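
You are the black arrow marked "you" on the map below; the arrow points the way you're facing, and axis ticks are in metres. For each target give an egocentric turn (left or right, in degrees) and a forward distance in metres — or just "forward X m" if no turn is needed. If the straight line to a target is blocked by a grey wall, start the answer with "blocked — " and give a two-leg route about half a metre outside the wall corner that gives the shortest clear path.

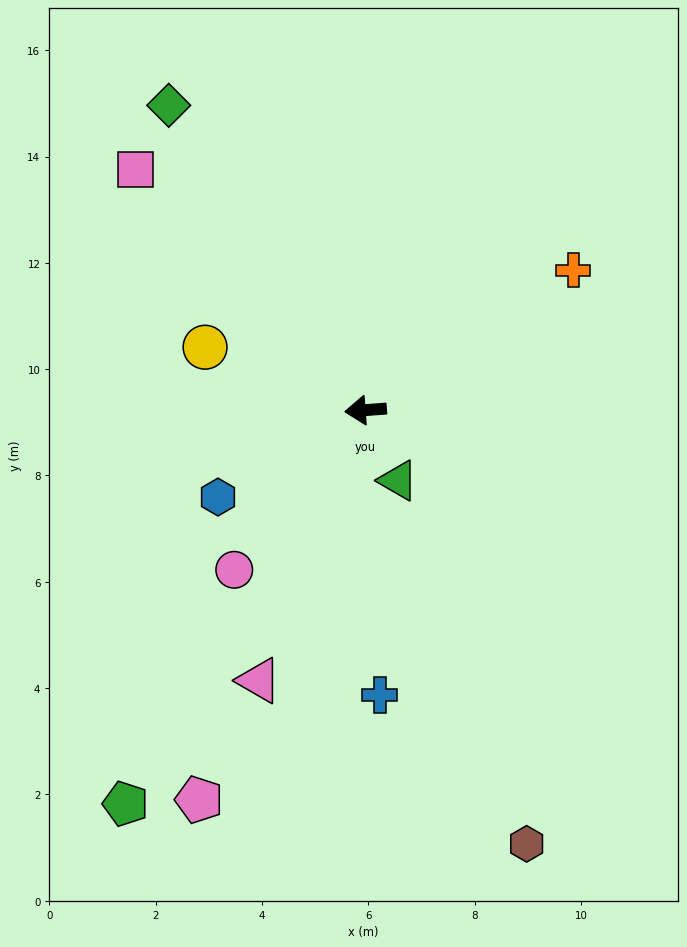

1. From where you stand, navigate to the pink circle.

turn left 46°, forward 3.9 m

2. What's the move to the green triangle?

turn left 111°, forward 1.5 m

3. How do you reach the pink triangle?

turn left 64°, forward 5.5 m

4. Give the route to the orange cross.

turn right 150°, forward 4.7 m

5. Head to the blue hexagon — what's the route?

turn left 26°, forward 3.2 m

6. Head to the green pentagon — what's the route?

turn left 54°, forward 8.7 m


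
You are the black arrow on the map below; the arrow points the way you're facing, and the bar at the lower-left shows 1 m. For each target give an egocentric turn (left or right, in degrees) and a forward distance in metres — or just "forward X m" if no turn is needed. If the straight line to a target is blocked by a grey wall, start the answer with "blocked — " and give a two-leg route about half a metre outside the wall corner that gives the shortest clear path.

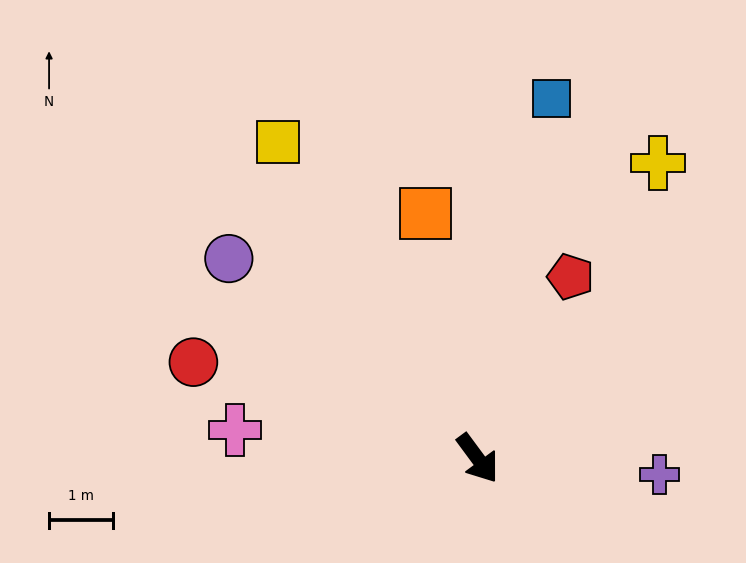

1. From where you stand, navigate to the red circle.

turn right 145°, forward 4.7 m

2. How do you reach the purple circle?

turn right 165°, forward 5.0 m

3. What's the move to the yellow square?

turn left 176°, forward 5.9 m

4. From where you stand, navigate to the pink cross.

turn right 133°, forward 3.8 m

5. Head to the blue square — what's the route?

turn left 132°, forward 5.8 m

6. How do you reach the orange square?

turn left 156°, forward 3.9 m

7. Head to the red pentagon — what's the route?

turn left 116°, forward 3.2 m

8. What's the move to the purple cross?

turn left 48°, forward 2.9 m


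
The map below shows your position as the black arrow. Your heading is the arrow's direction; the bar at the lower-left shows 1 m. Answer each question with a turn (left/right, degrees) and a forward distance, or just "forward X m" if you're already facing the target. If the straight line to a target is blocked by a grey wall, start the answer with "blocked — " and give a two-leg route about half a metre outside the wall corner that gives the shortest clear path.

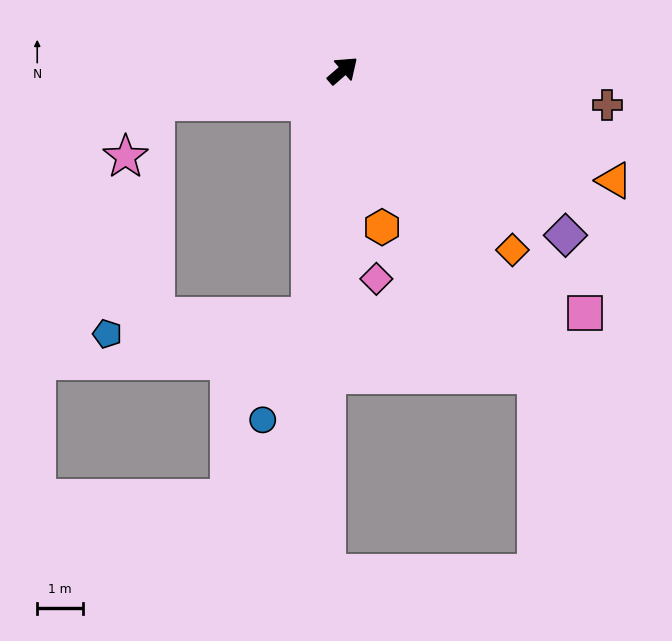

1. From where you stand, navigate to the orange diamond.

turn right 88°, forward 5.4 m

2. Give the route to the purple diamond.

turn right 78°, forward 6.1 m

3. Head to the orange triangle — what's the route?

turn right 63°, forward 6.4 m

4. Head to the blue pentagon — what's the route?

blocked — turn right 138°, forward 5.4 m, then turn right 78°, forward 4.5 m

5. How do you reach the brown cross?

turn right 48°, forward 5.8 m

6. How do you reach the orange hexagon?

turn right 117°, forward 3.5 m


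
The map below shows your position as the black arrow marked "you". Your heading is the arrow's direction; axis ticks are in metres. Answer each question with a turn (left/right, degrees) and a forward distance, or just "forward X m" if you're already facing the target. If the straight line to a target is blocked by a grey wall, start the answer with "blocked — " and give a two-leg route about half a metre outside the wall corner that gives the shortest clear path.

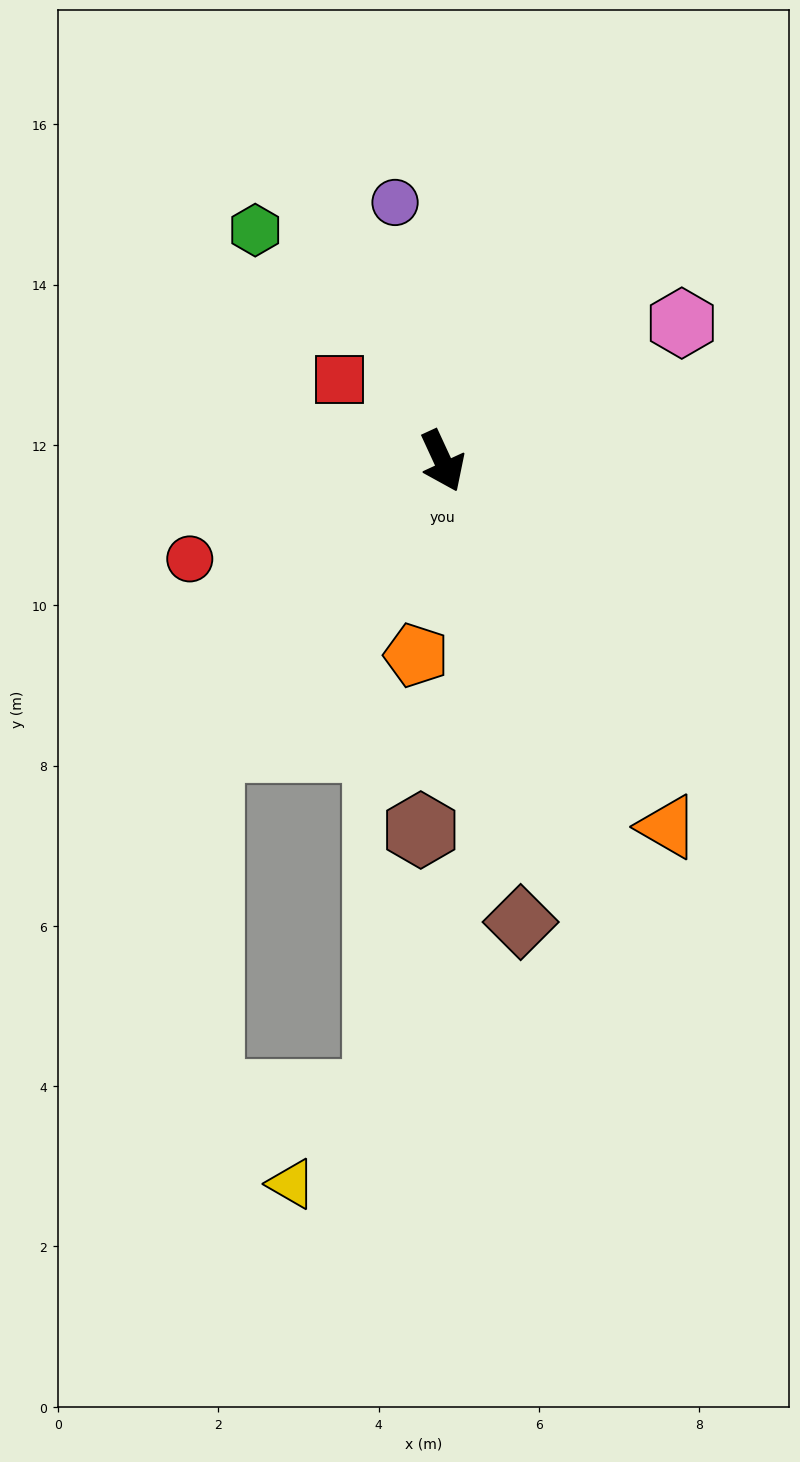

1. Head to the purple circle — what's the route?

turn left 166°, forward 3.3 m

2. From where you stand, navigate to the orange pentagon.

turn right 33°, forward 2.4 m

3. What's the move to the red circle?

turn right 94°, forward 3.4 m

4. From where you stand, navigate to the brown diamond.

turn right 15°, forward 5.8 m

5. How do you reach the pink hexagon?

turn left 95°, forward 3.4 m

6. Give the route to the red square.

turn right 153°, forward 1.6 m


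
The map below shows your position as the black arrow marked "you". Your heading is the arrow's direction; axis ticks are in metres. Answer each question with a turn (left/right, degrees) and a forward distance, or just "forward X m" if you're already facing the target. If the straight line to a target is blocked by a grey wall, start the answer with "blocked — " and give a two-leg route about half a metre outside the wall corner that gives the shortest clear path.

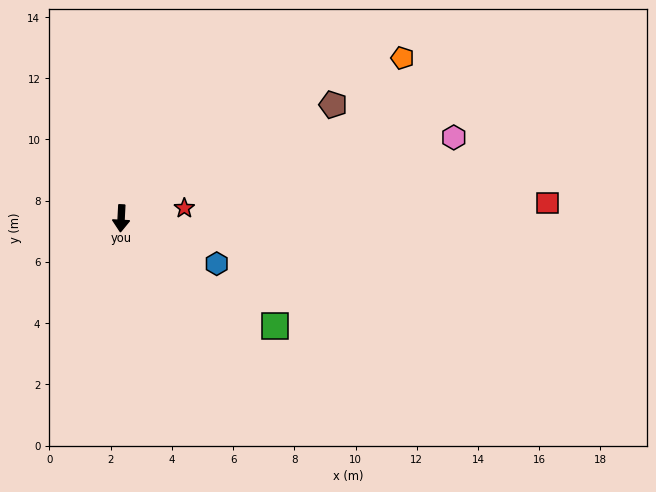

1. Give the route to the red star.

turn left 102°, forward 2.1 m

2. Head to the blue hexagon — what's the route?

turn left 68°, forward 3.5 m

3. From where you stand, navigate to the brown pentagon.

turn left 121°, forward 7.9 m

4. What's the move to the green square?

turn left 58°, forward 6.2 m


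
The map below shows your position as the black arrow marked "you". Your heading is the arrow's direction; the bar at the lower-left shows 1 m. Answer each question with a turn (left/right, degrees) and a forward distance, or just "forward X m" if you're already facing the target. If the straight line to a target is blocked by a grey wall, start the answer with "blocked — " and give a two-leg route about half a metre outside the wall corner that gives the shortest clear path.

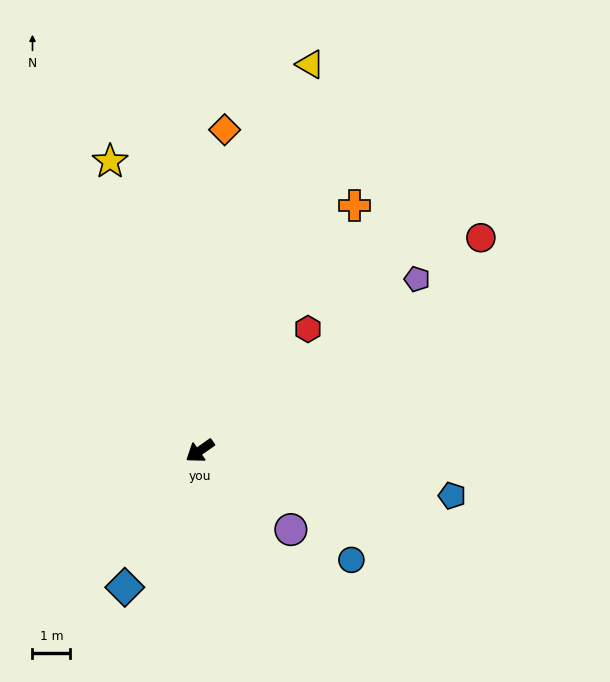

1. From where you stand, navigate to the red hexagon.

turn right 167°, forward 4.3 m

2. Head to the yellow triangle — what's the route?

turn right 141°, forward 10.6 m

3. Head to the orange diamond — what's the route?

turn right 129°, forward 8.5 m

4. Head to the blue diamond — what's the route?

turn left 26°, forward 4.1 m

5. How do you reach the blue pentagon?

turn left 135°, forward 6.8 m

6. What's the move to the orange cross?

turn right 157°, forward 7.7 m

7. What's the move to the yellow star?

turn right 108°, forward 8.0 m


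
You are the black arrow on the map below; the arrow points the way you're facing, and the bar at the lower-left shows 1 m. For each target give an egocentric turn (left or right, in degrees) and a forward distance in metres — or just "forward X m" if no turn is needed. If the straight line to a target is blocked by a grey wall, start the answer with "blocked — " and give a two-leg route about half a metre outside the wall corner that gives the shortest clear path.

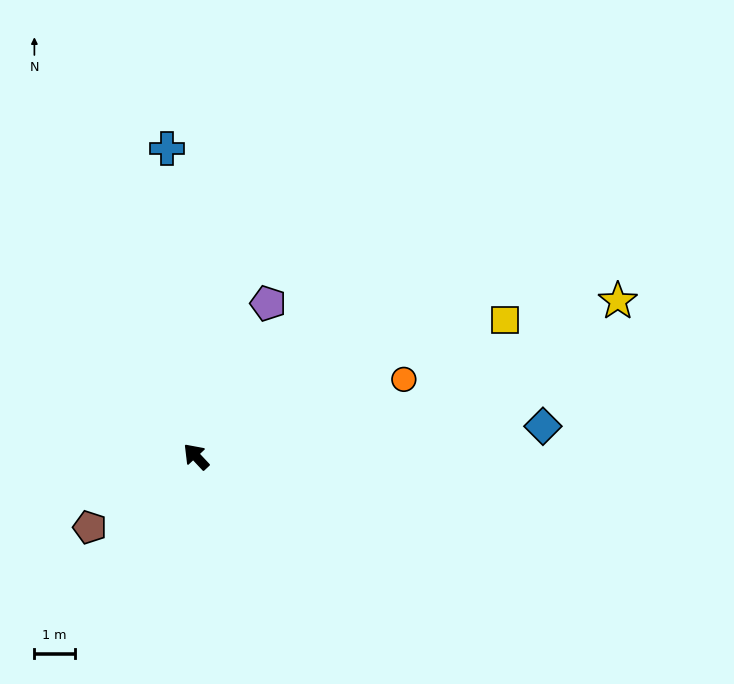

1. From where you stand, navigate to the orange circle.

turn right 113°, forward 5.5 m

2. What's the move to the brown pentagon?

turn left 81°, forward 3.2 m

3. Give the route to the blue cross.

turn right 38°, forward 7.7 m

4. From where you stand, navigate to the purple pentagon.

turn right 68°, forward 4.2 m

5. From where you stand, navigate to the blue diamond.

turn right 128°, forward 8.6 m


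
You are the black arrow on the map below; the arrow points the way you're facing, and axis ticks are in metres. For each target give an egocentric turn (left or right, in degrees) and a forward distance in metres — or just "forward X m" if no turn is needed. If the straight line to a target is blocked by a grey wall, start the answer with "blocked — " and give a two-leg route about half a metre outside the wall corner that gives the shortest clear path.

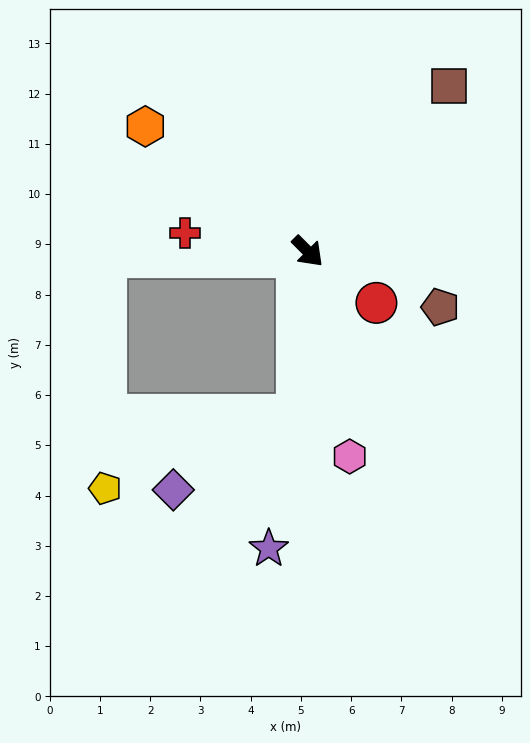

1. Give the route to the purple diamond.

blocked — turn right 48°, forward 3.3 m, then turn right 56°, forward 2.9 m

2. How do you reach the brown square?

turn left 95°, forward 4.3 m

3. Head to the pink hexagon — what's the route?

turn right 33°, forward 4.2 m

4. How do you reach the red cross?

turn right 143°, forward 2.5 m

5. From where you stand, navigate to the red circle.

turn left 8°, forward 1.7 m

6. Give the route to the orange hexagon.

turn right 172°, forward 4.1 m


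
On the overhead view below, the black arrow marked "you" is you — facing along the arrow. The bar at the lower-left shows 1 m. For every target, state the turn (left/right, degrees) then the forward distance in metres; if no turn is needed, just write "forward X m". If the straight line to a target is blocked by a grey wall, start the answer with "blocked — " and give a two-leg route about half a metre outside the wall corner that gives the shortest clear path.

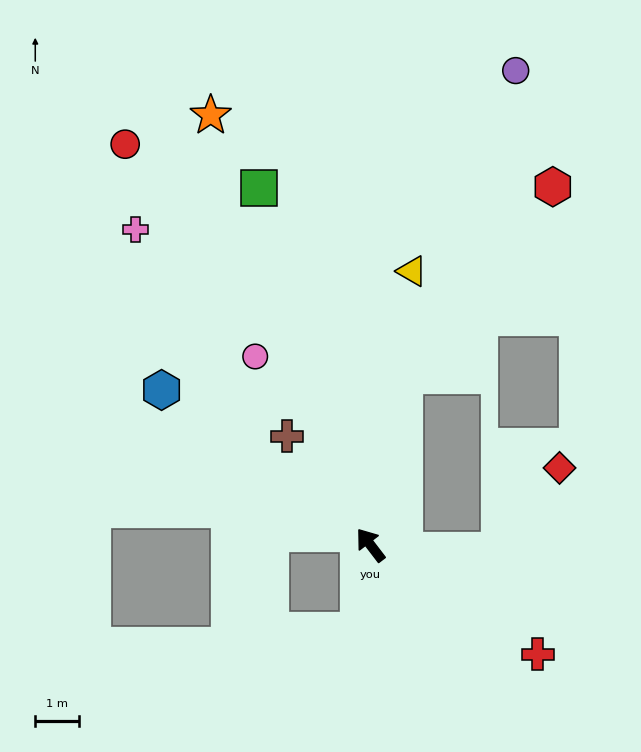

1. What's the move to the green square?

turn right 20°, forward 8.6 m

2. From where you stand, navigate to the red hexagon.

blocked — turn right 49°, forward 4.0 m, then turn right 27°, forward 5.5 m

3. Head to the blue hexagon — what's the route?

turn left 16°, forward 6.0 m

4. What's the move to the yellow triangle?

turn right 46°, forward 6.4 m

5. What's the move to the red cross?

turn right 161°, forward 4.6 m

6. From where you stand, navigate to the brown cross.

forward 3.2 m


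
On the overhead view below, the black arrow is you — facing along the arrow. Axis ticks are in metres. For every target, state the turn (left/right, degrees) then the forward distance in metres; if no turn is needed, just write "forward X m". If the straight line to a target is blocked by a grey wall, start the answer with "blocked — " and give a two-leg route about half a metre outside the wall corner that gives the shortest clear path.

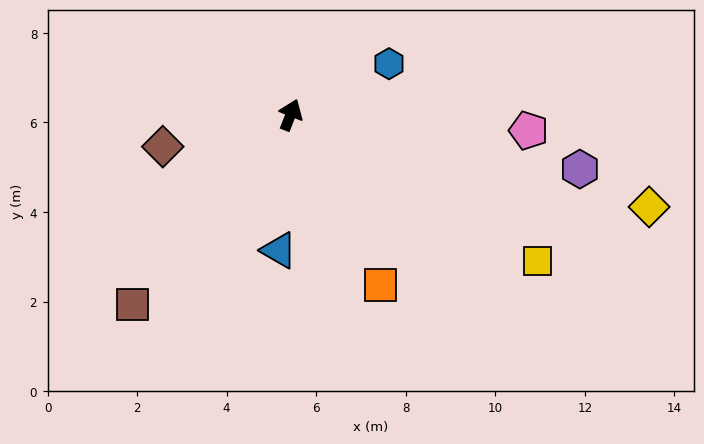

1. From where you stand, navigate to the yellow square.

turn right 99°, forward 6.4 m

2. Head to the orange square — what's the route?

turn right 131°, forward 4.3 m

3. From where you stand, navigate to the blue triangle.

turn right 163°, forward 3.0 m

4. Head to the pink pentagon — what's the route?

turn right 72°, forward 5.3 m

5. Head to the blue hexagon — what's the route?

turn right 41°, forward 2.5 m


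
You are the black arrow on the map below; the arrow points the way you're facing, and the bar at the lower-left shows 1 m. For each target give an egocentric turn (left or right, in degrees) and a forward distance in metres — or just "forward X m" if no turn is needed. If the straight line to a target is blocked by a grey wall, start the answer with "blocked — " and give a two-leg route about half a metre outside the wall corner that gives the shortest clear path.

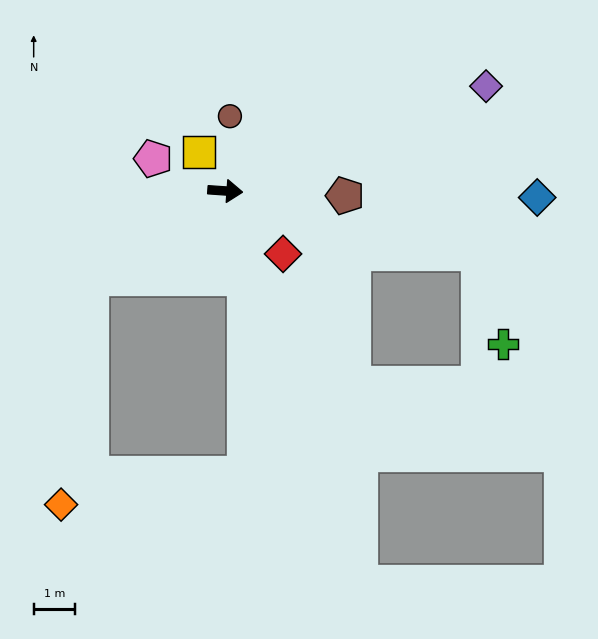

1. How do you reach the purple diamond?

turn left 26°, forward 6.8 m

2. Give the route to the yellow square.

turn left 128°, forward 1.1 m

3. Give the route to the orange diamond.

blocked — turn right 143°, forward 3.9 m, then turn left 49°, forward 5.5 m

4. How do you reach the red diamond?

turn right 43°, forward 2.1 m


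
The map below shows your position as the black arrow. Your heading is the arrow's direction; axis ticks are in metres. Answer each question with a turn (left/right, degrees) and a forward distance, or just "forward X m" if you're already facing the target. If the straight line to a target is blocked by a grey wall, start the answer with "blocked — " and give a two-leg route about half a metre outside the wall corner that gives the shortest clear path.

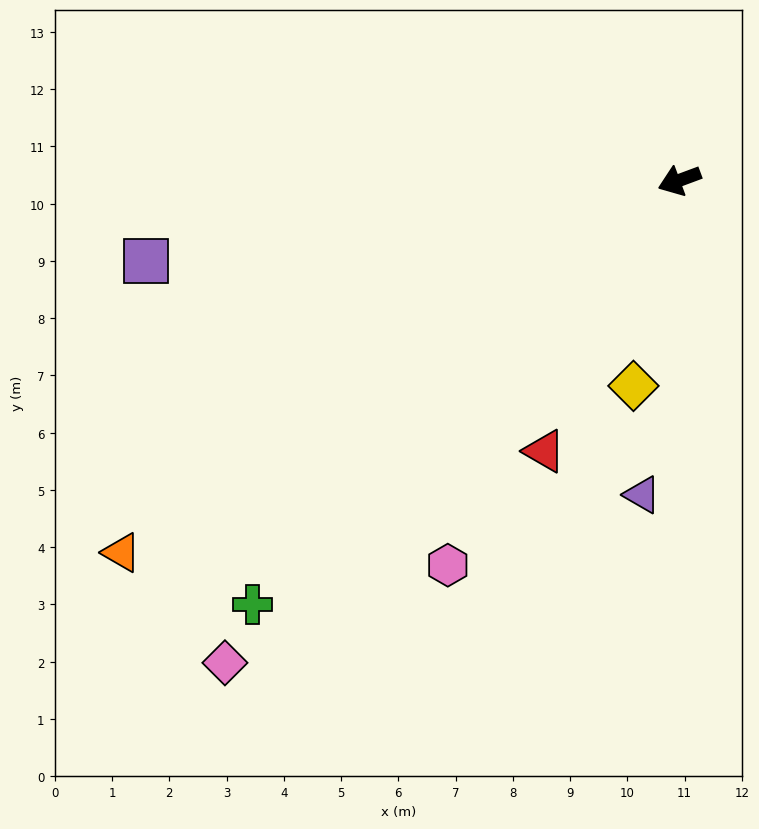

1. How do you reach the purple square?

turn right 12°, forward 9.4 m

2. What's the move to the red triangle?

turn left 43°, forward 5.3 m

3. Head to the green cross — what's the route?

turn left 24°, forward 10.5 m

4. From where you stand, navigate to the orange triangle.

turn left 13°, forward 11.7 m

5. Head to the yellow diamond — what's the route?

turn left 57°, forward 3.7 m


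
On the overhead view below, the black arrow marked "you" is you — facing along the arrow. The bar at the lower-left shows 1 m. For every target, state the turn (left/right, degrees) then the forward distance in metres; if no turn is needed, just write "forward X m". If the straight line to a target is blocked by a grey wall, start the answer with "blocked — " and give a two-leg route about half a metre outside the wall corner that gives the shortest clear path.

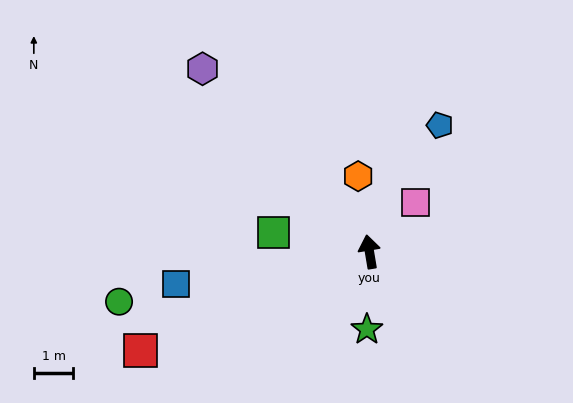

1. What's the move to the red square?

turn left 104°, forward 6.3 m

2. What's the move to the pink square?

turn right 53°, forward 1.7 m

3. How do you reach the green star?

turn left 169°, forward 2.0 m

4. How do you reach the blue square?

turn left 90°, forward 4.9 m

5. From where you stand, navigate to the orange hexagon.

forward 1.9 m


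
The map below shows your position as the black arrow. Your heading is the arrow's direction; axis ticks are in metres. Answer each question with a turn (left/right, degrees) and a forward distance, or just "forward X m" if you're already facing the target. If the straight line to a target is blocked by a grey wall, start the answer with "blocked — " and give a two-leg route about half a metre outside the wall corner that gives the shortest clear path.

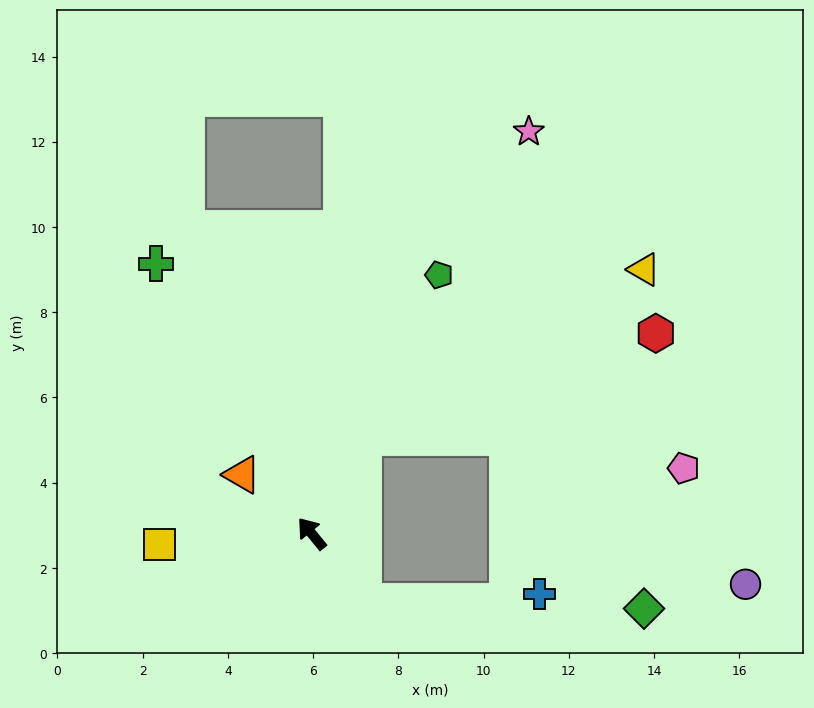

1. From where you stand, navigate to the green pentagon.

turn right 65°, forward 6.8 m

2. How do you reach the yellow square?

turn left 55°, forward 3.6 m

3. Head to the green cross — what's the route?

turn right 9°, forward 7.3 m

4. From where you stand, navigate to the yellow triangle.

blocked — turn right 67°, forward 2.6 m, then turn right 31°, forward 7.7 m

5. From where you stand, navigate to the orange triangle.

turn left 11°, forward 2.1 m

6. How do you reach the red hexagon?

blocked — turn right 67°, forward 2.6 m, then turn right 42°, forward 7.3 m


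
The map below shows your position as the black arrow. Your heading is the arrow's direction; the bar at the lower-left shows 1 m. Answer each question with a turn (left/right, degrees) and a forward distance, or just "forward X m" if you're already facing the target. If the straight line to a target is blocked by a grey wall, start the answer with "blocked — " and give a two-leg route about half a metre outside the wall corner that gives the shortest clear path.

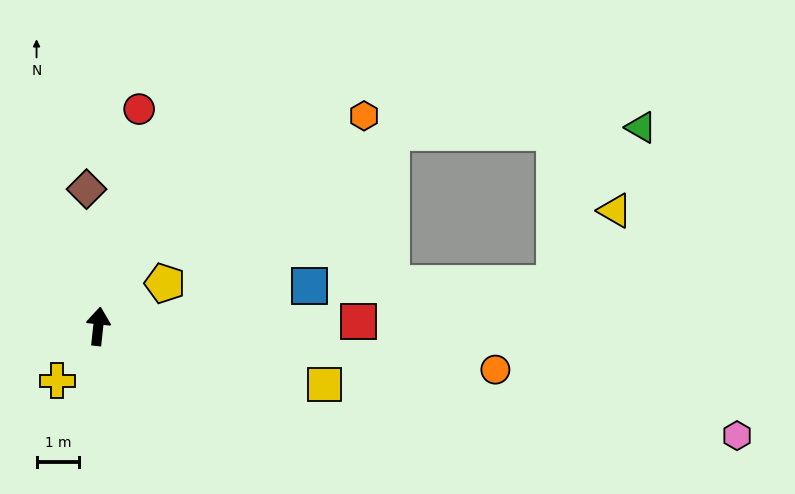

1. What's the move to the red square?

turn right 83°, forward 6.1 m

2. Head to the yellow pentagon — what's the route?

turn right 51°, forward 1.9 m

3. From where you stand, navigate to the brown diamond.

turn left 11°, forward 3.2 m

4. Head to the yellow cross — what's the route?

turn left 149°, forward 1.6 m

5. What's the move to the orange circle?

turn right 90°, forward 9.4 m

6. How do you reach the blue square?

turn right 73°, forward 5.0 m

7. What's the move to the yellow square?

turn right 98°, forward 5.5 m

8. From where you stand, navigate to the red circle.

turn right 4°, forward 5.2 m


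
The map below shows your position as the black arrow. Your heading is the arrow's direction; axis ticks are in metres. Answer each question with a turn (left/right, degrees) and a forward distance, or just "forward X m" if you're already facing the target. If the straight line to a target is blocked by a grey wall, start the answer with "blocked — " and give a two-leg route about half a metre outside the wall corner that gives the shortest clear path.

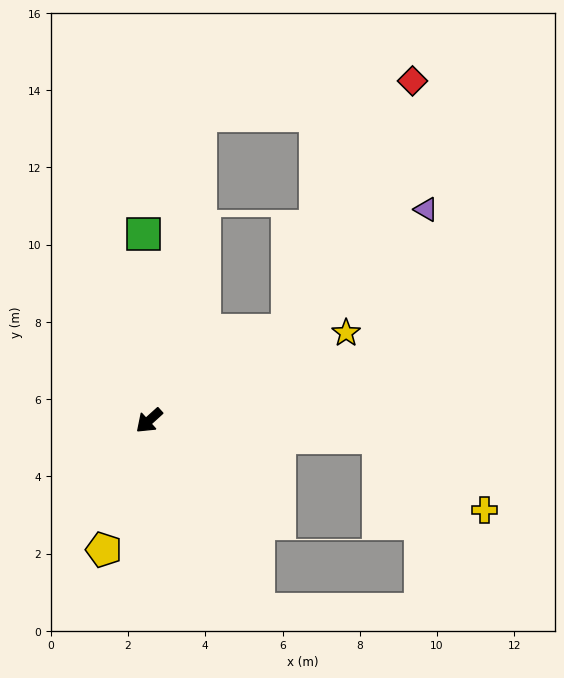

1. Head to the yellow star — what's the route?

turn left 162°, forward 5.6 m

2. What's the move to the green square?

turn right 130°, forward 4.8 m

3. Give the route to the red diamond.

blocked — turn left 171°, forward 4.3 m, then turn left 30°, forward 7.2 m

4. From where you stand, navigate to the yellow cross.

blocked — turn left 134°, forward 6.0 m, then turn right 30°, forward 3.3 m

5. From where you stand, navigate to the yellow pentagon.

turn left 29°, forward 3.5 m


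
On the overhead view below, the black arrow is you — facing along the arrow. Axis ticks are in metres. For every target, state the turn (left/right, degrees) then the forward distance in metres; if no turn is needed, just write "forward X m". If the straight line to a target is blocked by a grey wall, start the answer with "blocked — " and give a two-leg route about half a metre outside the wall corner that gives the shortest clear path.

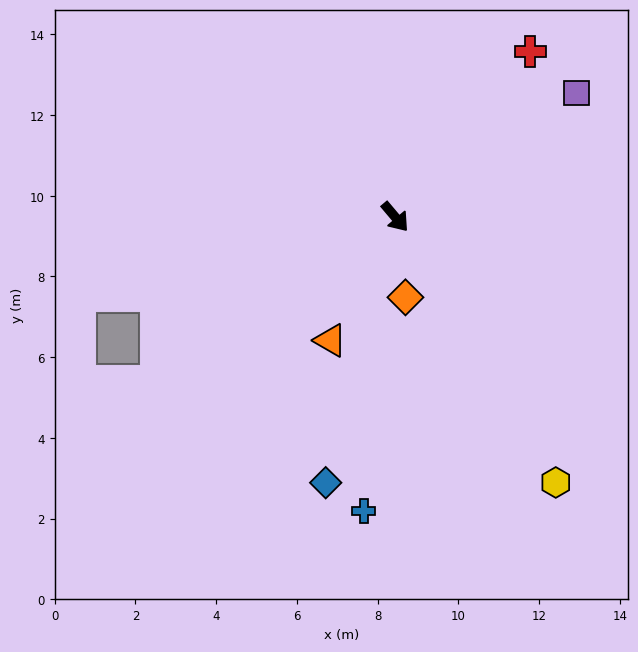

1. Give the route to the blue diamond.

turn right 55°, forward 6.8 m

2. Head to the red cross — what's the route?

turn left 101°, forward 5.3 m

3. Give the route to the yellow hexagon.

turn right 9°, forward 7.7 m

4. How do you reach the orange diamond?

turn right 33°, forward 2.0 m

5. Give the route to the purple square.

turn left 84°, forward 5.4 m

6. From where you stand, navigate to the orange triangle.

turn right 68°, forward 3.5 m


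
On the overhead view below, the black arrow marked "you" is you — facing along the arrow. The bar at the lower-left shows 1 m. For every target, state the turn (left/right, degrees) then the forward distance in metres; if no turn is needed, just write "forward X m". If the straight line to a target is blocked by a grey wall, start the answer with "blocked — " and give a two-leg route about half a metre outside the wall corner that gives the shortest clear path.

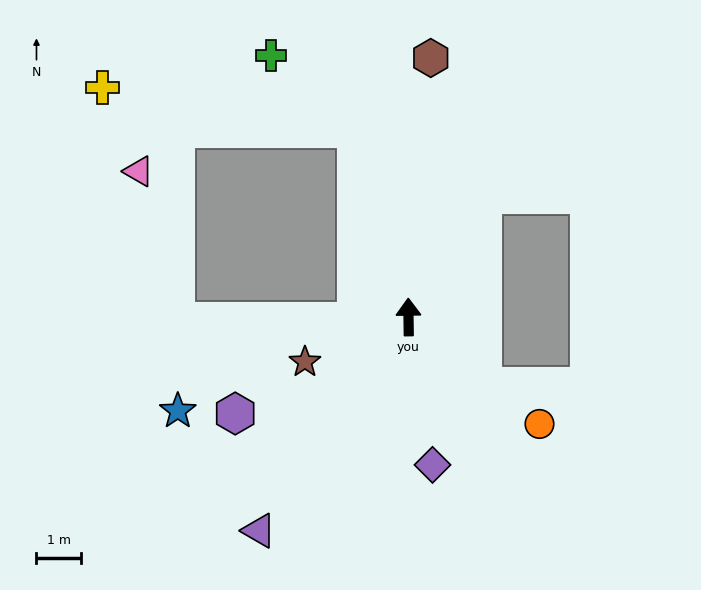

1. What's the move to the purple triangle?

turn left 144°, forward 5.9 m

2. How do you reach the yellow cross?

blocked — turn left 15°, forward 4.4 m, then turn left 65°, forward 5.8 m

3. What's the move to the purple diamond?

turn right 172°, forward 3.4 m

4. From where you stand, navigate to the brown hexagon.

turn right 6°, forward 5.9 m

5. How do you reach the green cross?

blocked — turn left 15°, forward 4.4 m, then turn left 33°, forward 2.5 m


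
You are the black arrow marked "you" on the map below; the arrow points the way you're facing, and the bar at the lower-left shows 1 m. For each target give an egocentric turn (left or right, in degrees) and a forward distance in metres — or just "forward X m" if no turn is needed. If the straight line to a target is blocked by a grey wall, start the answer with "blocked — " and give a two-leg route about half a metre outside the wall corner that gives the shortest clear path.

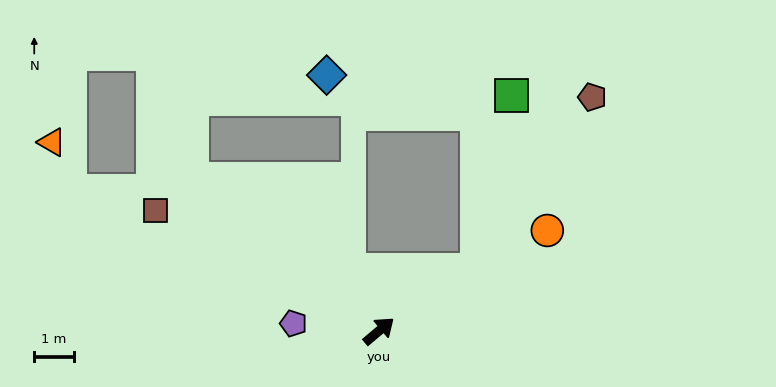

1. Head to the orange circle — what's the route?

turn right 9°, forward 5.0 m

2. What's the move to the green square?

blocked — turn right 8°, forward 2.9 m, then turn left 46°, forward 4.5 m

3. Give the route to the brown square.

turn left 112°, forward 6.4 m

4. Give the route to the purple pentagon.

turn left 135°, forward 2.2 m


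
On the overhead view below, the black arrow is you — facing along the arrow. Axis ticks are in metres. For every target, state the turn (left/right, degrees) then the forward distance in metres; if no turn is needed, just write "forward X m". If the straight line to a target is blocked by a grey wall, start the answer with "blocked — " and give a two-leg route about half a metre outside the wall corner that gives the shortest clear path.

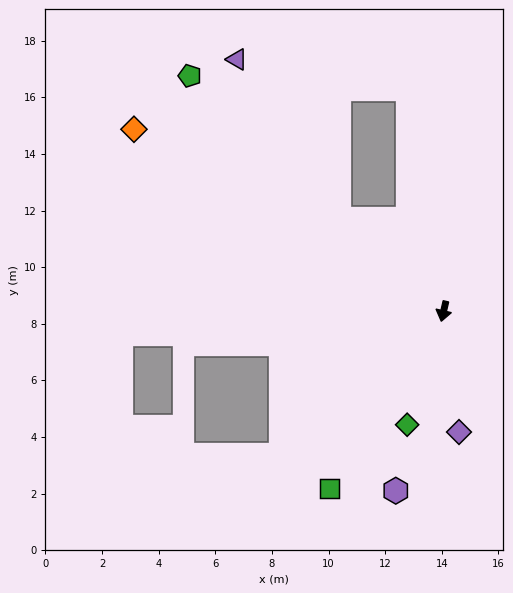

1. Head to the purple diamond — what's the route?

turn left 20°, forward 4.3 m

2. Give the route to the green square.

turn right 20°, forward 7.4 m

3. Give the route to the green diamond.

turn right 5°, forward 4.2 m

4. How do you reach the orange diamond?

turn right 107°, forward 12.7 m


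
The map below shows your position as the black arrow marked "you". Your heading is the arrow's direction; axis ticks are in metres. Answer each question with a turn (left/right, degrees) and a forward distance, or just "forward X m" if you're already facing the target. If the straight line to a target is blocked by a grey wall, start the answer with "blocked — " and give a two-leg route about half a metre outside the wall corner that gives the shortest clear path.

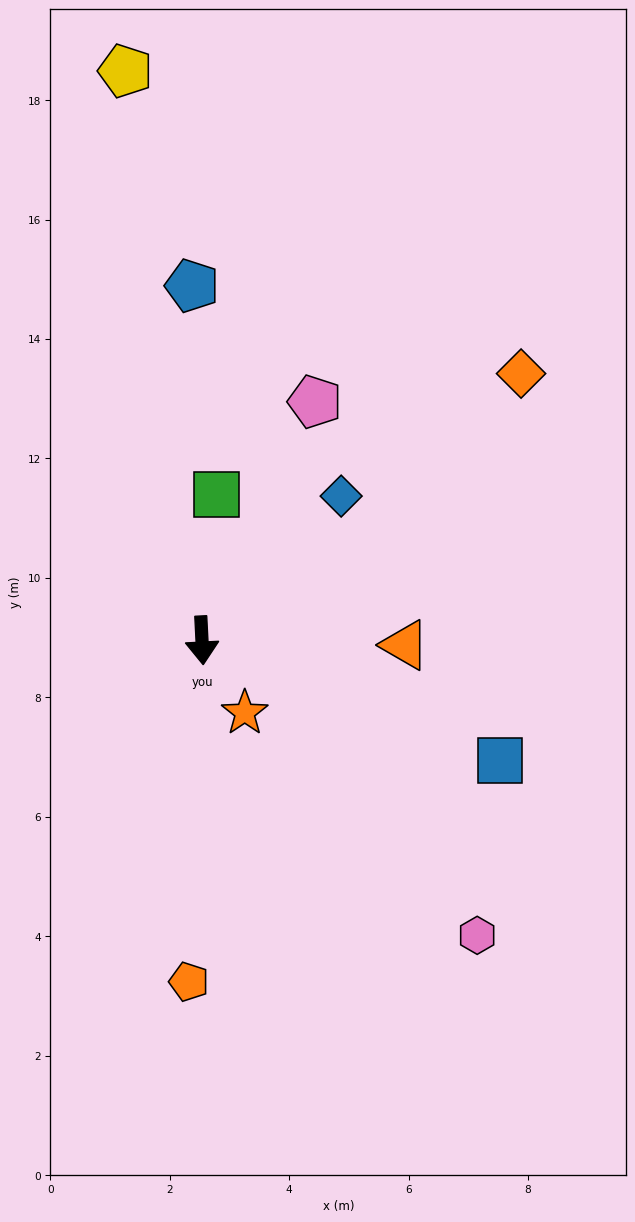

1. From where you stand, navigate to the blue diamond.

turn left 133°, forward 3.4 m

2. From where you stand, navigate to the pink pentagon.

turn left 152°, forward 4.4 m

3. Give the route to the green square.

turn left 172°, forward 2.5 m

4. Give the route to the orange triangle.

turn left 86°, forward 3.4 m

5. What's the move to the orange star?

turn left 28°, forward 1.4 m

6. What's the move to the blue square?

turn left 65°, forward 5.4 m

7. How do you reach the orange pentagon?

turn right 5°, forward 5.7 m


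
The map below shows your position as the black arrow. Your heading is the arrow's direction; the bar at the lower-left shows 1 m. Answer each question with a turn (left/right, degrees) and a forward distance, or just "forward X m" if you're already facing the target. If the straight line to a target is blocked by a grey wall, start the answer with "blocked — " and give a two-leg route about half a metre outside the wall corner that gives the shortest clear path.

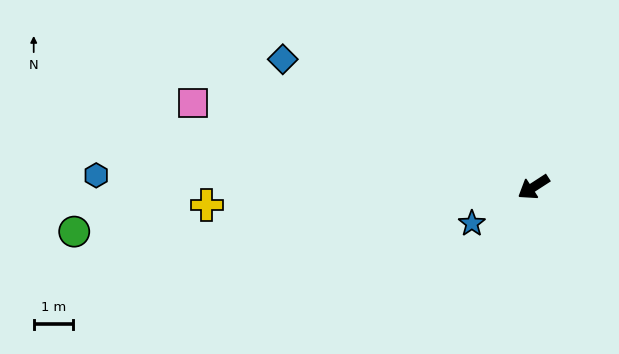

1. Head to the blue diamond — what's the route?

turn right 60°, forward 7.2 m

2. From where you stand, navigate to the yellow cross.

turn right 30°, forward 8.4 m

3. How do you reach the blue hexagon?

turn right 34°, forward 11.3 m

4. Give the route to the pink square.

turn right 47°, forward 9.0 m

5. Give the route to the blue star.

turn right 2°, forward 1.8 m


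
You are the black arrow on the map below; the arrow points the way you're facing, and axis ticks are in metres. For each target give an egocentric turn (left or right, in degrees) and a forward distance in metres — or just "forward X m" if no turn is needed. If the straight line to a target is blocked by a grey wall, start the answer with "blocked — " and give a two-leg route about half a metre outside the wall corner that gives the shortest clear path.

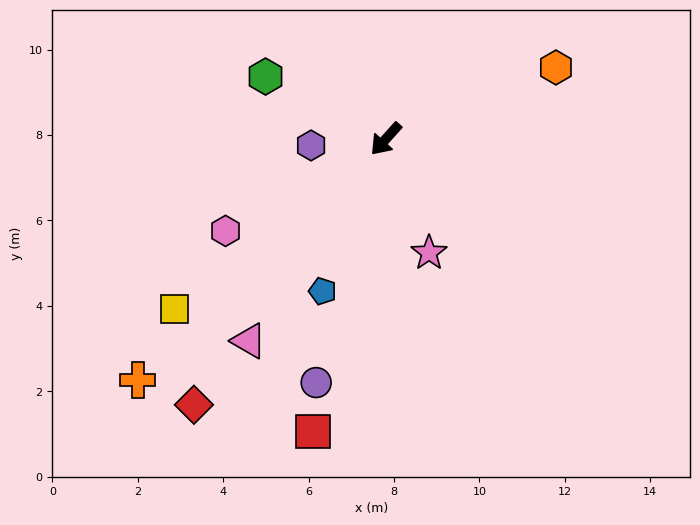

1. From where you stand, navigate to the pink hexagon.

turn right 18°, forward 4.3 m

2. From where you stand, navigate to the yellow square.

turn right 9°, forward 6.4 m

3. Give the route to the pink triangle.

turn left 8°, forward 5.7 m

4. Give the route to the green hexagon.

turn right 75°, forward 3.2 m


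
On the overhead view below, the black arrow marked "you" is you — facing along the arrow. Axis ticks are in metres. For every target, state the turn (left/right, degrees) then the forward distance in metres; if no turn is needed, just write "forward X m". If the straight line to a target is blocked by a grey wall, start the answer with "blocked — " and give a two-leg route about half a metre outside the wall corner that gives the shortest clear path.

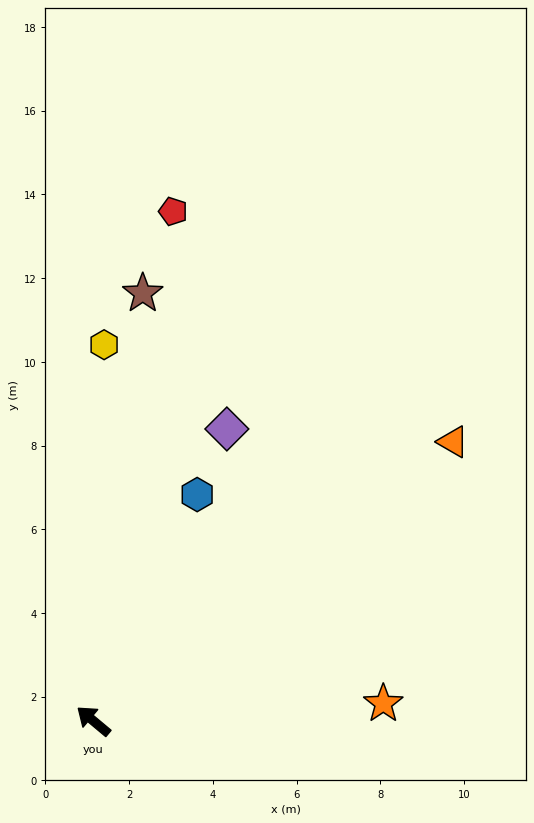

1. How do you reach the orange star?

turn right 137°, forward 6.9 m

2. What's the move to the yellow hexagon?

turn right 52°, forward 9.0 m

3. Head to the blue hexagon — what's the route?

turn right 75°, forward 5.9 m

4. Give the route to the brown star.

turn right 57°, forward 10.3 m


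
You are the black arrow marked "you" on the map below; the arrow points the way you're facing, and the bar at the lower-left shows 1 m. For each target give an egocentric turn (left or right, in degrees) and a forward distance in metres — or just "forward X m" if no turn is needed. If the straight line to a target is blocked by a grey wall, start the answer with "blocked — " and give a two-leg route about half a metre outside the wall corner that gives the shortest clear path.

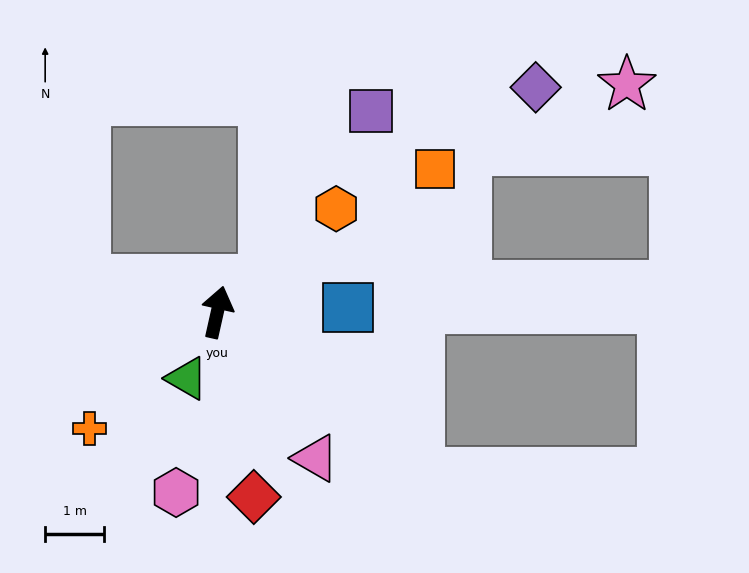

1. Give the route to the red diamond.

turn right 156°, forward 3.2 m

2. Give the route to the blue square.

turn right 75°, forward 2.2 m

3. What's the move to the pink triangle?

turn right 133°, forward 3.0 m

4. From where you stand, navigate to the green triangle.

turn left 168°, forward 1.2 m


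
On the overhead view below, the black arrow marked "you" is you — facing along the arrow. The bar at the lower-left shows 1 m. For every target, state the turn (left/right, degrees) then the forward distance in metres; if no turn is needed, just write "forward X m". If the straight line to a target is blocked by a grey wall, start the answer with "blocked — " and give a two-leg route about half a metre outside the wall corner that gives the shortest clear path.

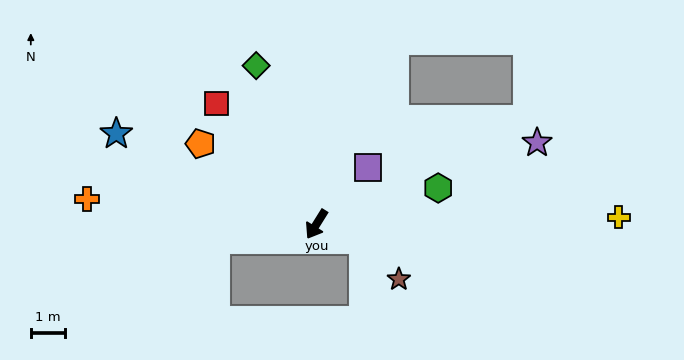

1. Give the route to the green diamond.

turn right 127°, forward 5.0 m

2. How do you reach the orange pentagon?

turn right 93°, forward 4.2 m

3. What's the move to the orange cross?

turn right 64°, forward 6.9 m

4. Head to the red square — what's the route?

turn right 109°, forward 4.6 m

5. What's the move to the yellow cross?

turn left 123°, forward 9.0 m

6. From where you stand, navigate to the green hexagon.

turn left 139°, forward 3.8 m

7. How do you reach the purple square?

turn left 170°, forward 2.3 m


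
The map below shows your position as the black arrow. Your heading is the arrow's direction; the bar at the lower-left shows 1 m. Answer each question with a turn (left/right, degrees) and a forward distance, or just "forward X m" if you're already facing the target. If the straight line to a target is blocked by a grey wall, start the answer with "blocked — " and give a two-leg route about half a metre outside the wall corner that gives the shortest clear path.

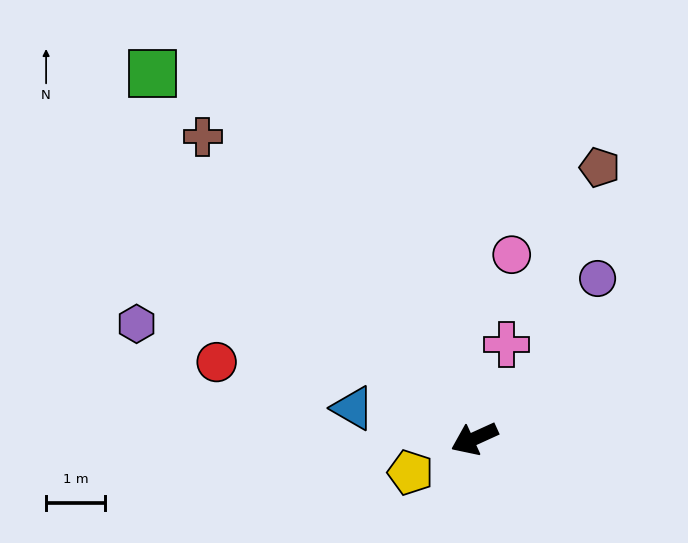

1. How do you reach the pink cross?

turn right 133°, forward 1.7 m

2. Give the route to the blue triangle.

turn right 39°, forward 2.1 m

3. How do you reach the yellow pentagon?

turn left 3°, forward 1.2 m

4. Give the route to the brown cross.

turn right 73°, forward 6.9 m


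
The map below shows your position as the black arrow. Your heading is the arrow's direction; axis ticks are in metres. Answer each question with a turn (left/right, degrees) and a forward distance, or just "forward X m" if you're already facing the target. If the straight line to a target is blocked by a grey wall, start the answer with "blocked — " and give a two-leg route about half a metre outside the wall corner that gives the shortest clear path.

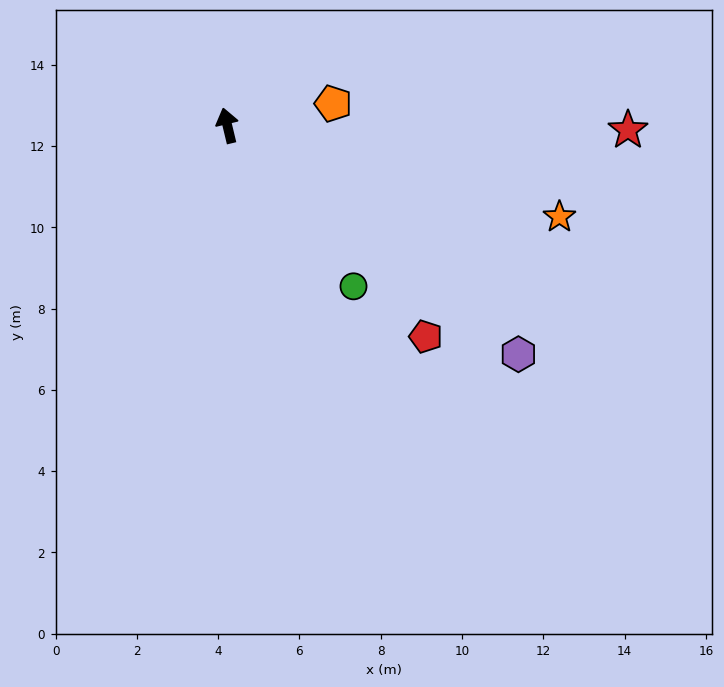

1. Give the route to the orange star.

turn right 119°, forward 8.5 m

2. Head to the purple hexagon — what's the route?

turn right 142°, forward 9.1 m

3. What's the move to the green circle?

turn right 155°, forward 5.0 m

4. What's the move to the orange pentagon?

turn right 92°, forward 2.7 m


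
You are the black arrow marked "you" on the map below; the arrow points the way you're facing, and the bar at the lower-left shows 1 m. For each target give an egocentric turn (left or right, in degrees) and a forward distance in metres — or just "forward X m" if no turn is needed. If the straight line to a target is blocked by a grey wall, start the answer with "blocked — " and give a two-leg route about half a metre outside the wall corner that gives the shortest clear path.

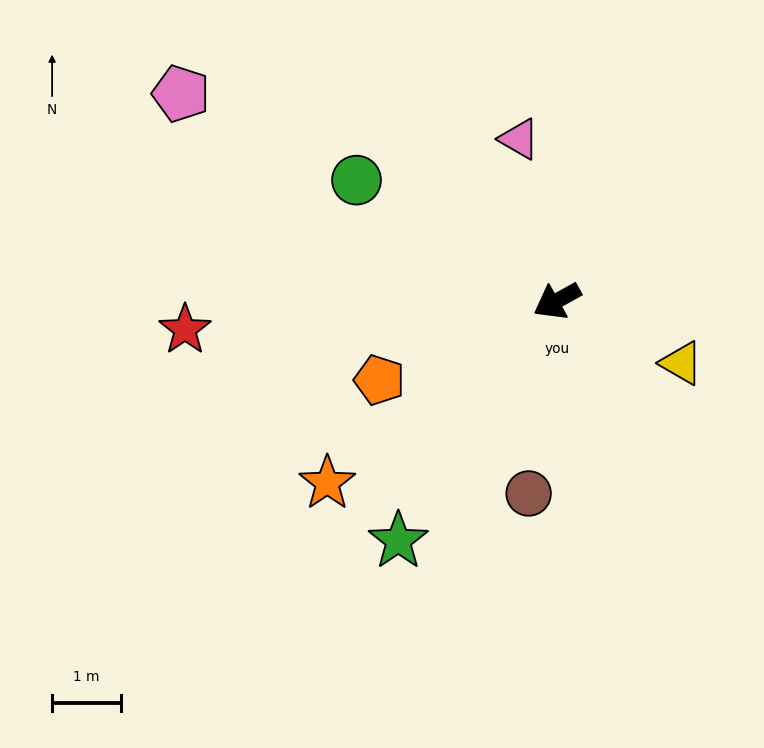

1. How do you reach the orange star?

turn left 9°, forward 4.3 m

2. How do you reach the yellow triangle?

turn left 124°, forward 2.0 m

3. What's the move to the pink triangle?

turn right 106°, forward 2.4 m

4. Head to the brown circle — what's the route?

turn left 53°, forward 2.8 m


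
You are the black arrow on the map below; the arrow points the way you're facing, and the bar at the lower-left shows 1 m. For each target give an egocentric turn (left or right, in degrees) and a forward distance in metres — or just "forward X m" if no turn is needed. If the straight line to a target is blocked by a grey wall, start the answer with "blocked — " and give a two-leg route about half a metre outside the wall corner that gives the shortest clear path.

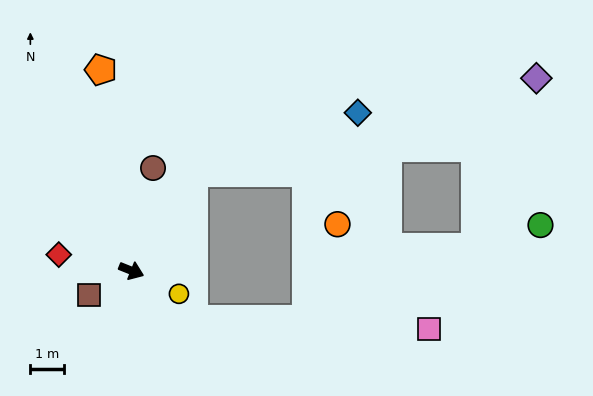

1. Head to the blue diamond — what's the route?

blocked — turn left 79°, forward 3.4 m, then turn right 37°, forward 5.2 m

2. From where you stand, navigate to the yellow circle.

turn right 4°, forward 1.6 m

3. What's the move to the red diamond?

turn right 171°, forward 2.2 m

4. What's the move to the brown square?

turn right 129°, forward 1.5 m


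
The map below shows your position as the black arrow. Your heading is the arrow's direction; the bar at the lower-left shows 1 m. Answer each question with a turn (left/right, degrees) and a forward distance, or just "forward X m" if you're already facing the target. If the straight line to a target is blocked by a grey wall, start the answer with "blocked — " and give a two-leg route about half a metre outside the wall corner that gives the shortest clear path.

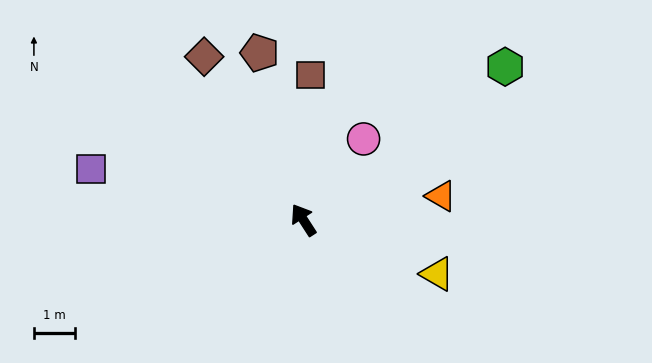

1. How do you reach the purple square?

turn left 44°, forward 5.4 m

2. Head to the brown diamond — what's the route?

forward 4.7 m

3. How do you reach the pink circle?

turn right 69°, forward 2.5 m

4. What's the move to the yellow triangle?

turn right 145°, forward 3.5 m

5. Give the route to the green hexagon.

turn right 86°, forward 6.2 m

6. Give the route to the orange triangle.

turn right 113°, forward 3.4 m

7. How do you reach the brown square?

turn right 36°, forward 3.6 m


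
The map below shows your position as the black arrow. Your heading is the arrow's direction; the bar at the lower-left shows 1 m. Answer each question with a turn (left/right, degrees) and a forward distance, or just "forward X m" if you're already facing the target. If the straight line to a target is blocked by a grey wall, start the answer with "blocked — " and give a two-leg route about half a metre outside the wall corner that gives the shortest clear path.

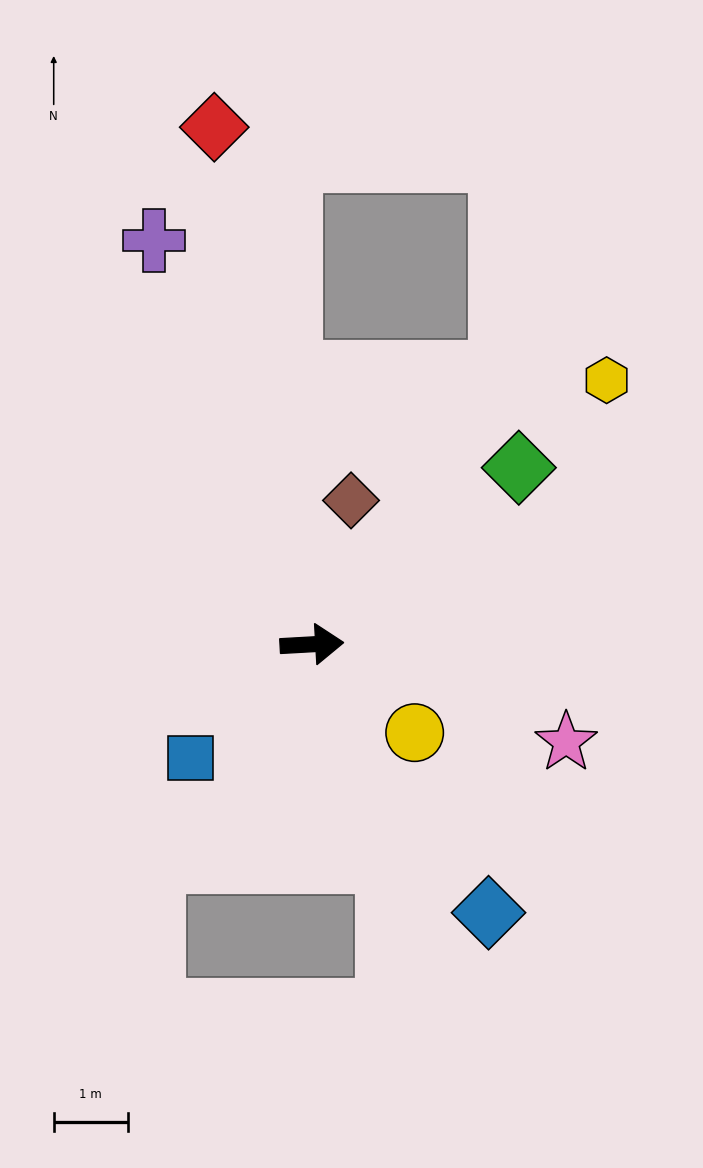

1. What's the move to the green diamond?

turn left 37°, forward 3.7 m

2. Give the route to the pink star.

turn right 24°, forward 3.7 m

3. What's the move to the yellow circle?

turn right 44°, forward 1.8 m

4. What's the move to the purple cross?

turn left 108°, forward 5.9 m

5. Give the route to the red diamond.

turn left 97°, forward 7.1 m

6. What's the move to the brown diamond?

turn left 72°, forward 2.0 m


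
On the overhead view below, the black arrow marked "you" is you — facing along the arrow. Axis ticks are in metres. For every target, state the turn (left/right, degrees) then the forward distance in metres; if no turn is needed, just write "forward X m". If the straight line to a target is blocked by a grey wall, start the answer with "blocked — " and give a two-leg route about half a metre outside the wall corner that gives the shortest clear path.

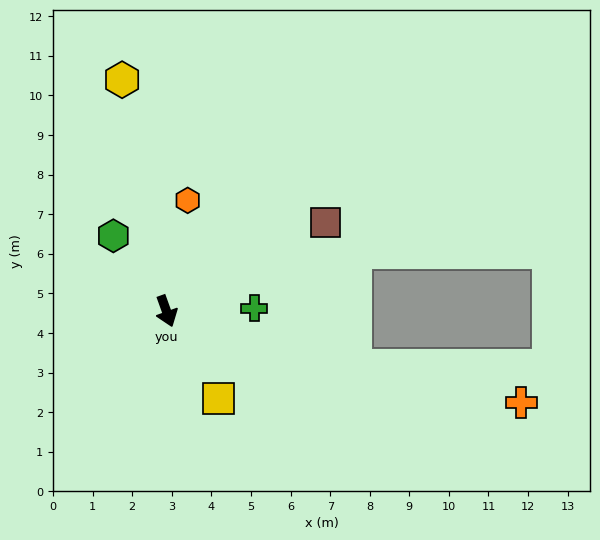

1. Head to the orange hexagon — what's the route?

turn left 149°, forward 2.8 m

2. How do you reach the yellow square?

turn left 11°, forward 2.6 m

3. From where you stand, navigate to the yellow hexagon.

turn left 171°, forward 6.0 m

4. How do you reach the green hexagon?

turn right 165°, forward 2.3 m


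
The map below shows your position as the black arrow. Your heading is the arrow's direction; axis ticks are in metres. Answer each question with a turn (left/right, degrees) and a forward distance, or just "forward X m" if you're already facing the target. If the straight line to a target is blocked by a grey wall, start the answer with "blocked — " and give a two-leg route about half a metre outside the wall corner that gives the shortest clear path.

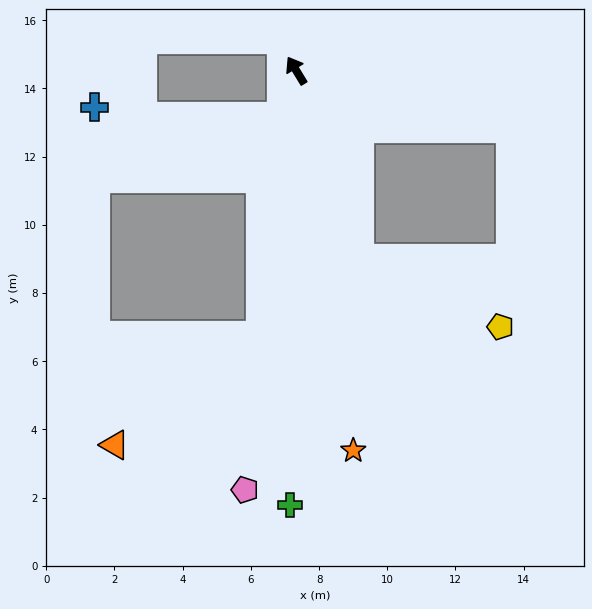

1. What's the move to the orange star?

turn left 157°, forward 11.3 m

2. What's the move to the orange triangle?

blocked — turn left 141°, forward 7.8 m, then turn right 45°, forward 5.3 m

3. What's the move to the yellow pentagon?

blocked — turn left 167°, forward 5.8 m, then turn left 46°, forward 4.6 m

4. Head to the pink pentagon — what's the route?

turn left 142°, forward 12.4 m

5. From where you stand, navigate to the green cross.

turn left 148°, forward 12.7 m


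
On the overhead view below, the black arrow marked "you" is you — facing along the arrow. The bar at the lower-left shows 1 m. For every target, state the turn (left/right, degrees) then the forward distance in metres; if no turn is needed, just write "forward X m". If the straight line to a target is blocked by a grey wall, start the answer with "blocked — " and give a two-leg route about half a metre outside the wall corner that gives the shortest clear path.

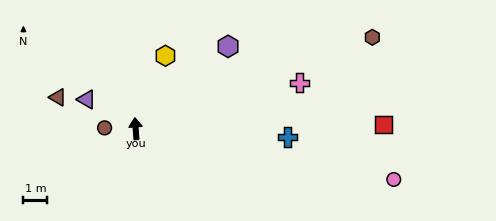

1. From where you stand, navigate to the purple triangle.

turn left 55°, forward 2.4 m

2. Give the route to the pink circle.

turn right 105°, forward 10.9 m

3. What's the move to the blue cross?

turn right 97°, forward 6.3 m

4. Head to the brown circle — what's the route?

turn left 84°, forward 1.3 m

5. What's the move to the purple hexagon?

turn right 53°, forward 5.1 m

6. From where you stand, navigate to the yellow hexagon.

turn right 26°, forward 3.3 m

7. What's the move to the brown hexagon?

turn right 73°, forward 10.6 m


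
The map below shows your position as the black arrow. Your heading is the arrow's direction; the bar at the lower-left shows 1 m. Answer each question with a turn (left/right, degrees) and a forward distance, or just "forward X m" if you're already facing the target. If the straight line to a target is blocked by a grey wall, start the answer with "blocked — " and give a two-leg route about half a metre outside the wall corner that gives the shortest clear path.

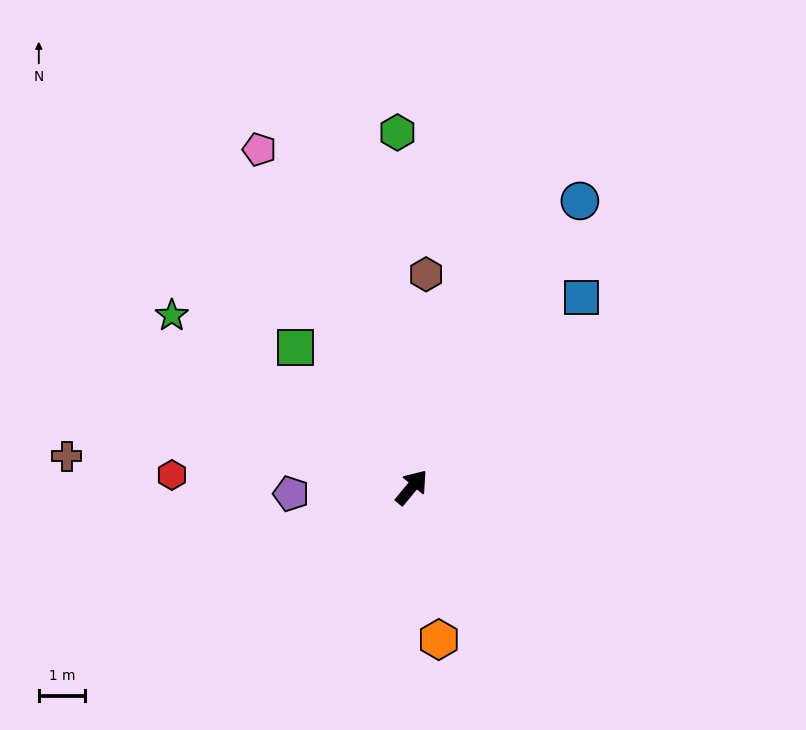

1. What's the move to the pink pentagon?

turn left 64°, forward 8.0 m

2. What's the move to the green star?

turn left 94°, forward 6.3 m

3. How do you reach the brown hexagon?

turn left 36°, forward 4.6 m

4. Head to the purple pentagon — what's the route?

turn left 133°, forward 2.6 m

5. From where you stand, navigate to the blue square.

turn right 2°, forward 5.5 m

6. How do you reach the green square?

turn left 79°, forward 3.9 m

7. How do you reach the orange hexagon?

turn right 130°, forward 3.3 m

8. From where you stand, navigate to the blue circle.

turn left 9°, forward 7.1 m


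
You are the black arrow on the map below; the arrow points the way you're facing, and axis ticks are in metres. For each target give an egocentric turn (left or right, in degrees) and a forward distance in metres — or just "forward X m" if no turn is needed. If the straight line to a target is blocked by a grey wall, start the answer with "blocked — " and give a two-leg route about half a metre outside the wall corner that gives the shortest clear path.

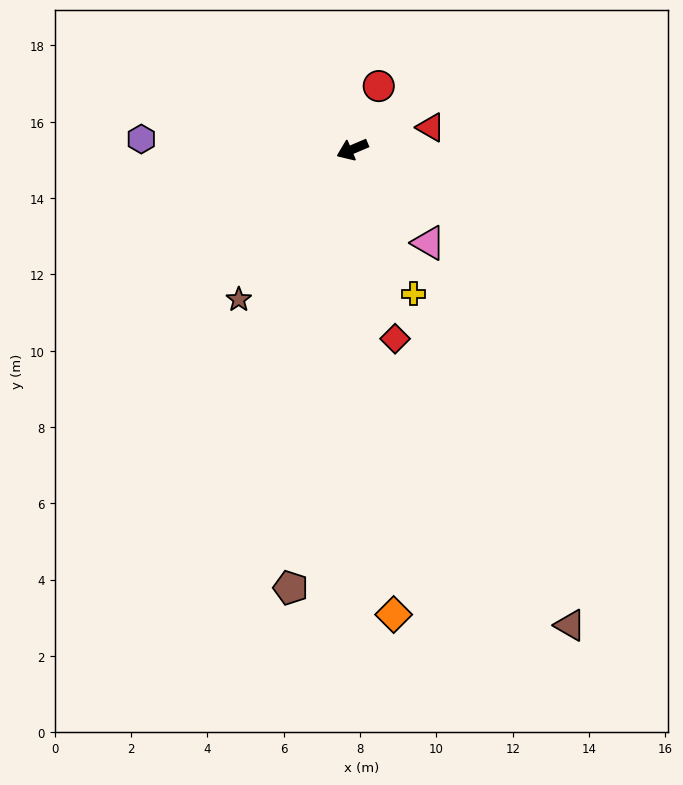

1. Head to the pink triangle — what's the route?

turn left 106°, forward 3.2 m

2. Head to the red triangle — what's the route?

turn left 173°, forward 2.1 m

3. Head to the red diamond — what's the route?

turn left 80°, forward 5.1 m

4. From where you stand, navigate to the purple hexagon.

turn right 26°, forward 5.5 m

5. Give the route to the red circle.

turn right 136°, forward 1.8 m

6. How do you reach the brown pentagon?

turn left 59°, forward 11.6 m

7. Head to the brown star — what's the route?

turn left 30°, forward 4.9 m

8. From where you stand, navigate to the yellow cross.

turn left 90°, forward 4.1 m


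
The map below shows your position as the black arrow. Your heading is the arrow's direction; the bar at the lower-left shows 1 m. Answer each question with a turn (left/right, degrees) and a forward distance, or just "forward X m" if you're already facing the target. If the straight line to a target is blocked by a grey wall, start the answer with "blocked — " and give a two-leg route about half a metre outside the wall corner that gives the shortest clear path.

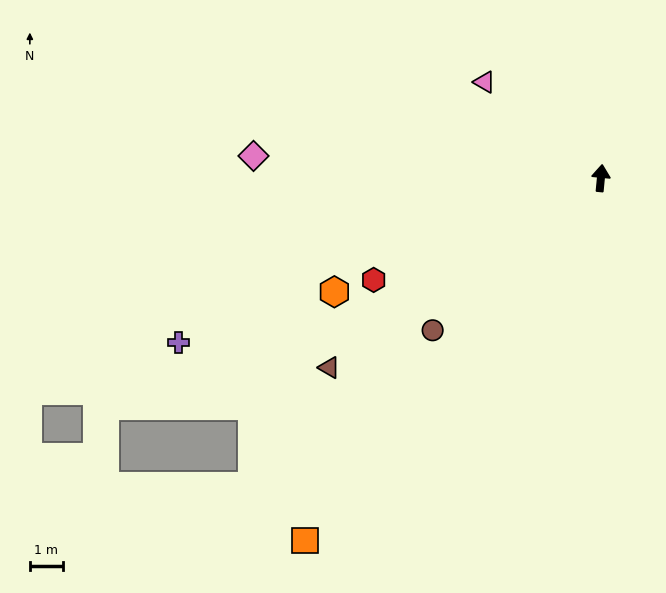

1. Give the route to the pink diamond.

turn left 92°, forward 10.5 m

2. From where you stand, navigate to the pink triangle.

turn left 56°, forward 4.6 m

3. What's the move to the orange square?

turn left 146°, forward 14.2 m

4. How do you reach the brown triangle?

turn left 130°, forward 10.0 m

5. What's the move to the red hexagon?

turn left 120°, forward 7.5 m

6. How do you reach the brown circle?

turn left 138°, forward 6.9 m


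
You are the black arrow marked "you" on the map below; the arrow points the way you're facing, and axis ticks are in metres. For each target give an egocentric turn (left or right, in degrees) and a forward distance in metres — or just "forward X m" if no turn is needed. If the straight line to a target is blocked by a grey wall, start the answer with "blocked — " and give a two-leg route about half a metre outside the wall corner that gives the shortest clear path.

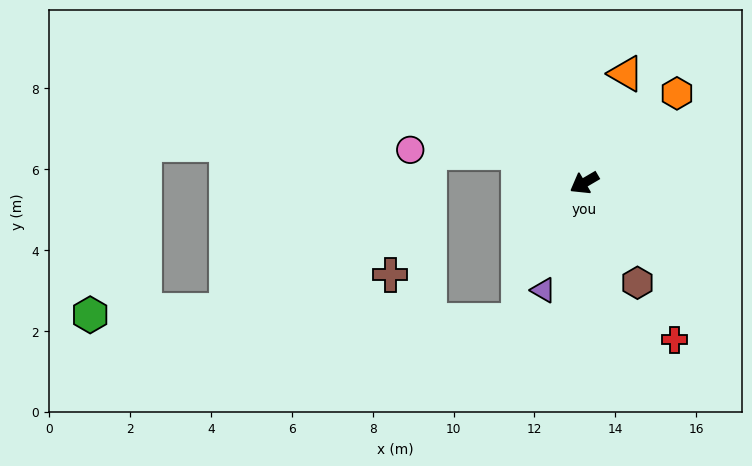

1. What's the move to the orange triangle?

turn right 141°, forward 2.9 m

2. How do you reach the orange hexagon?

turn right 166°, forward 3.2 m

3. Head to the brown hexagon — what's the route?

turn left 88°, forward 2.8 m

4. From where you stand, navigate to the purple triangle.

turn left 39°, forward 2.8 m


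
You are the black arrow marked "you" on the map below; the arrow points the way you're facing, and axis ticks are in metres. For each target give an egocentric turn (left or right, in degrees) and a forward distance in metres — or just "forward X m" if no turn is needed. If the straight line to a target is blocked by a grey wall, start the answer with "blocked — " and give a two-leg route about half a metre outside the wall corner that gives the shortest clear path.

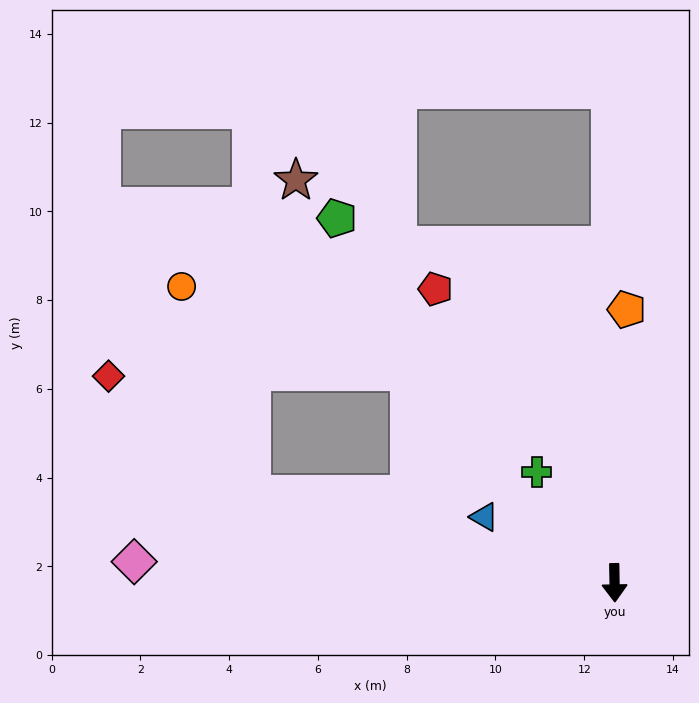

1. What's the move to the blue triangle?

turn right 118°, forward 3.3 m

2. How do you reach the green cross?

turn right 146°, forward 3.0 m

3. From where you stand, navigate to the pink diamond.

turn right 94°, forward 10.8 m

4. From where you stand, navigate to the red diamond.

blocked — turn right 105°, forward 8.4 m, then turn right 25°, forward 4.2 m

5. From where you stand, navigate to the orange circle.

blocked — turn right 105°, forward 8.4 m, then turn right 57°, forward 4.9 m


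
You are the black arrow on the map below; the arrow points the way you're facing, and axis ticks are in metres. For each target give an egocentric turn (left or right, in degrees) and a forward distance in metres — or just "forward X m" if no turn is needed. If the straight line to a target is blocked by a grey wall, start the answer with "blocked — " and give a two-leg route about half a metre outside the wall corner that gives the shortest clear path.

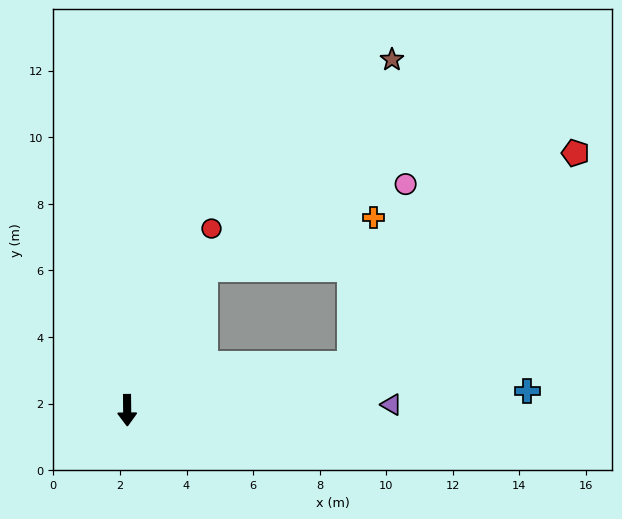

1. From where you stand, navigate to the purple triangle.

turn left 91°, forward 7.9 m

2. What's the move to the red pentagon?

blocked — turn left 101°, forward 6.9 m, then turn left 32°, forward 9.3 m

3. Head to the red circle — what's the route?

turn left 155°, forward 6.0 m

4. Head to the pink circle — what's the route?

blocked — turn left 151°, forward 4.9 m, then turn right 39°, forward 6.6 m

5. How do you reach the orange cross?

blocked — turn left 151°, forward 4.9 m, then turn right 45°, forward 5.3 m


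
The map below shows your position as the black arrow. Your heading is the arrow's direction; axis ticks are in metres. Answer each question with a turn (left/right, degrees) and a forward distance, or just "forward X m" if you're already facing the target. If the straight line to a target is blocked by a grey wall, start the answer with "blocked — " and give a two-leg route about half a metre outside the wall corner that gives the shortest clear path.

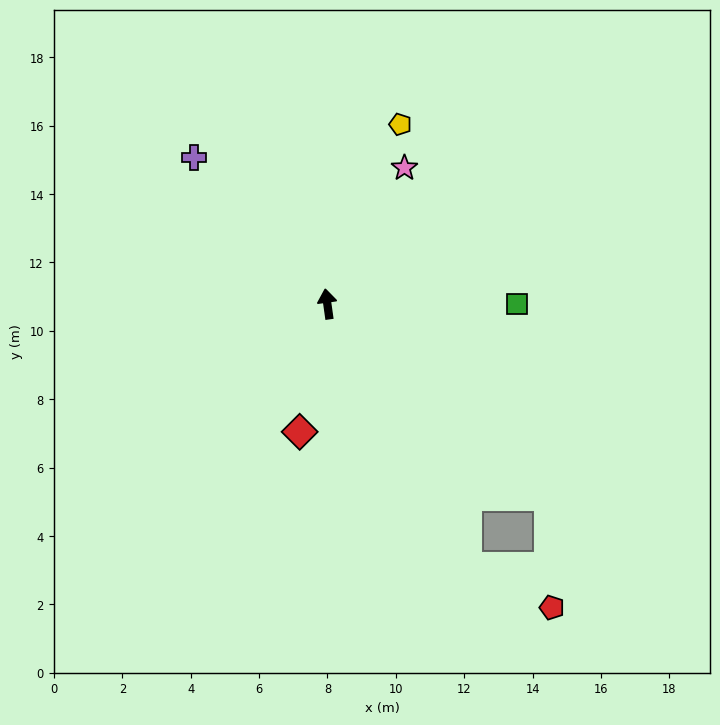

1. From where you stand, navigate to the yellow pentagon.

turn right 30°, forward 5.7 m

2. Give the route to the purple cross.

turn left 34°, forward 5.8 m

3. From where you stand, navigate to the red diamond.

turn left 160°, forward 3.8 m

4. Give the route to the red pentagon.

blocked — turn right 160°, forward 8.7 m, then turn left 36°, forward 2.7 m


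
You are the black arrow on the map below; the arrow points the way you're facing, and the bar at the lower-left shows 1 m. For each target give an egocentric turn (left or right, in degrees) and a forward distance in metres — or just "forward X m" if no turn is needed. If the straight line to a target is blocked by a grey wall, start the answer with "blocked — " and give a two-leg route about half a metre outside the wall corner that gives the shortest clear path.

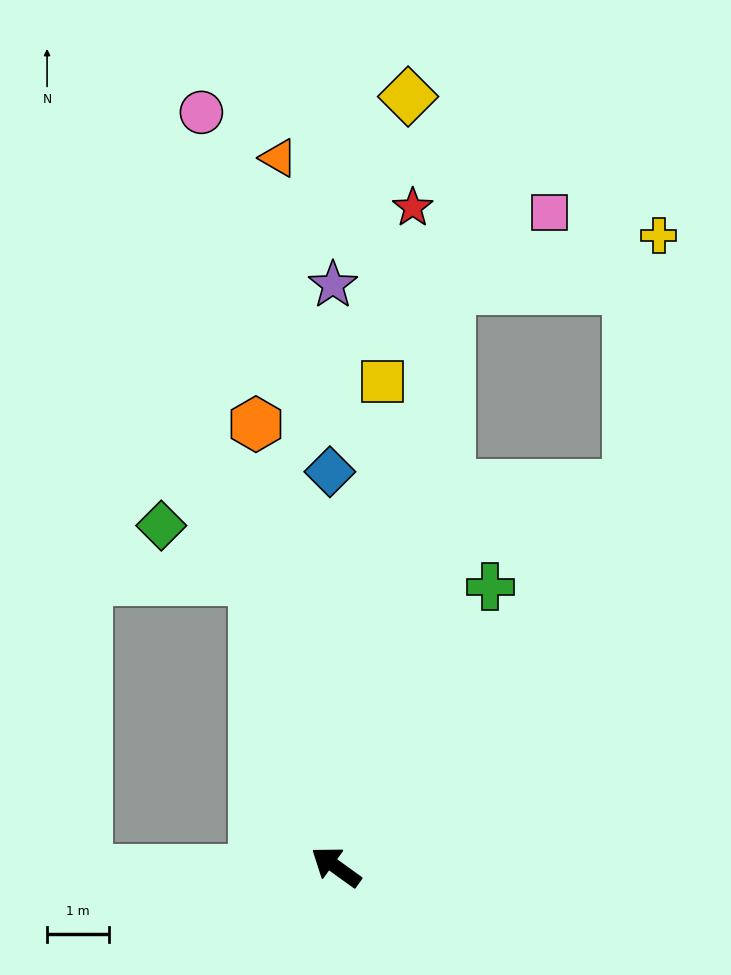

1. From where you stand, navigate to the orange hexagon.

turn right 44°, forward 7.2 m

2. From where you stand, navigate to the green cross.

turn right 83°, forward 5.2 m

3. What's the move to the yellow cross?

blocked — turn right 92°, forward 7.8 m, then turn left 31°, forward 4.1 m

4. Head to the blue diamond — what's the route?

turn right 53°, forward 6.4 m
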